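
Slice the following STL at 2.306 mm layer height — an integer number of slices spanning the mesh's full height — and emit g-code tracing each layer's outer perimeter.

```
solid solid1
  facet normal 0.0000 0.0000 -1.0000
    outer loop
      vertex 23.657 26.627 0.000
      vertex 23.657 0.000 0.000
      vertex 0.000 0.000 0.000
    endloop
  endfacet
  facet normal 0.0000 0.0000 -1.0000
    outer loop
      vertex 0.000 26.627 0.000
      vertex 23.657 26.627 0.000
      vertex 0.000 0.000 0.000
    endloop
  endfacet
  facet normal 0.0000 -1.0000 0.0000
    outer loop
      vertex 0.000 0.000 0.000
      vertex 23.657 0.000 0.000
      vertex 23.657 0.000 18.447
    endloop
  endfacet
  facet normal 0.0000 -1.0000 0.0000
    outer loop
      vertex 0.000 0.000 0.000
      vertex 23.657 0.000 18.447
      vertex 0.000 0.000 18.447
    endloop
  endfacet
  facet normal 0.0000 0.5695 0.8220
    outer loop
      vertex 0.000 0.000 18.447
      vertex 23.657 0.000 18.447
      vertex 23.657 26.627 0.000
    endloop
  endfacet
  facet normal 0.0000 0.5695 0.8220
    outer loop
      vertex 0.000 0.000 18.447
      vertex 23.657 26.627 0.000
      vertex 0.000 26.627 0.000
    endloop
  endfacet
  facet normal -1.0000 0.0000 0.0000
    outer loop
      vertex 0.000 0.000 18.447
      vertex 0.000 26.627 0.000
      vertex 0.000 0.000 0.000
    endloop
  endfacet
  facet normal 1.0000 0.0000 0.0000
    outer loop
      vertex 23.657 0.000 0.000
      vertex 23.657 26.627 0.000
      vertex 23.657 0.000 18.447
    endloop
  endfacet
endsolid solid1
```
; perimeter-only toolpath
G21 ; units = mm
G90 ; absolute positioning
G28 ; home
; layer 1
G0 Z2.306
G0 X0.000 Y0.000
G1 X23.657 Y0.000
G1 X23.657 Y23.299
G1 X0.000 Y23.299
G1 X0.000 Y0.000
; layer 2
G0 Z4.612
G0 X0.000 Y0.000
G1 X23.657 Y0.000
G1 X23.657 Y19.970
G1 X0.000 Y19.970
G1 X0.000 Y0.000
; layer 3
G0 Z6.918
G0 X0.000 Y0.000
G1 X23.657 Y0.000
G1 X23.657 Y16.642
G1 X0.000 Y16.642
G1 X0.000 Y0.000
; layer 4
G0 Z9.223
G0 X0.000 Y0.000
G1 X23.657 Y0.000
G1 X23.657 Y13.313
G1 X0.000 Y13.313
G1 X0.000 Y0.000
; layer 5
G0 Z11.529
G0 X0.000 Y0.000
G1 X23.657 Y0.000
G1 X23.657 Y9.985
G1 X0.000 Y9.985
G1 X0.000 Y0.000
; layer 6
G0 Z13.835
G0 X0.000 Y0.000
G1 X23.657 Y0.000
G1 X23.657 Y6.657
G1 X0.000 Y6.657
G1 X0.000 Y0.000
; layer 7
G0 Z16.141
G0 X0.000 Y0.000
G1 X23.657 Y0.000
G1 X23.657 Y3.328
G1 X0.000 Y3.328
G1 X0.000 Y0.000
M2 ; end

The solid is a wedge (ramp): 23.7 × 26.6 mm base, rising to 18.4 mm along the y=0 edge and sloping linearly to z=0 at y=26.6. Slicing at Δz = 2.306 mm — 8 equal slices spanning the solid's height, so layer i sits at z = i·h/8 — gives 7 non-empty perimeters. Each is a 4-segment closed polygon; G0 lifts to the layer z and rapids to the start vertex, then G1 traces the edges. The cross-section shrinks linearly with z (the slice at the apex is degenerate and omitted).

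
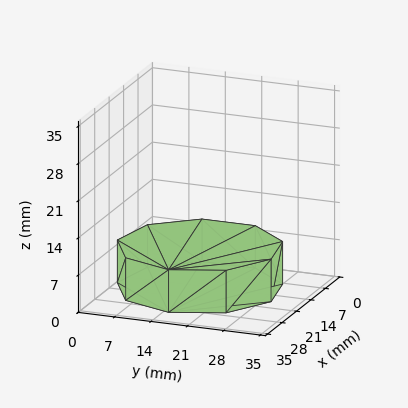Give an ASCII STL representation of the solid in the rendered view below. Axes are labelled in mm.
Reading the render: the shape is a regular 9-sided prism (a cylinder approximated with 9 flat sides), circumscribed radius ≈ 15 mm, height ≈ 8 mm (dimensions read to the nearest mm from the axis ticks). For the STL, each face is triangulated and given an outward normal.

solid part
  facet normal 0.0000 0.0000 -1.0000
    outer loop
      vertex 17.60 29.77 0.00
      vertex 26.49 24.64 0.00
      vertex 30.00 15.00 0.00
    endloop
  endfacet
  facet normal 0.0000 0.0000 -1.0000
    outer loop
      vertex 7.50 27.99 0.00
      vertex 17.60 29.77 0.00
      vertex 30.00 15.00 0.00
    endloop
  endfacet
  facet normal 0.0000 0.0000 -1.0000
    outer loop
      vertex 0.90 20.13 0.00
      vertex 7.50 27.99 0.00
      vertex 30.00 15.00 0.00
    endloop
  endfacet
  facet normal 0.0000 0.0000 -1.0000
    outer loop
      vertex 0.90 9.87 0.00
      vertex 0.90 20.13 0.00
      vertex 30.00 15.00 0.00
    endloop
  endfacet
  facet normal 0.0000 0.0000 -1.0000
    outer loop
      vertex 7.50 2.01 0.00
      vertex 0.90 9.87 0.00
      vertex 30.00 15.00 0.00
    endloop
  endfacet
  facet normal 0.0000 0.0000 -1.0000
    outer loop
      vertex 17.60 0.23 0.00
      vertex 7.50 2.01 0.00
      vertex 30.00 15.00 0.00
    endloop
  endfacet
  facet normal 0.0000 0.0000 -1.0000
    outer loop
      vertex 26.49 5.36 0.00
      vertex 17.60 0.23 0.00
      vertex 30.00 15.00 0.00
    endloop
  endfacet
  facet normal 0.0000 0.0000 1.0000
    outer loop
      vertex 30.00 15.00 8.00
      vertex 26.49 24.64 8.00
      vertex 17.60 29.77 8.00
    endloop
  endfacet
  facet normal 0.0000 0.0000 1.0000
    outer loop
      vertex 30.00 15.00 8.00
      vertex 17.60 29.77 8.00
      vertex 7.50 27.99 8.00
    endloop
  endfacet
  facet normal 0.0000 0.0000 1.0000
    outer loop
      vertex 30.00 15.00 8.00
      vertex 7.50 27.99 8.00
      vertex 0.90 20.13 8.00
    endloop
  endfacet
  facet normal 0.0000 0.0000 1.0000
    outer loop
      vertex 30.00 15.00 8.00
      vertex 0.90 20.13 8.00
      vertex 0.90 9.87 8.00
    endloop
  endfacet
  facet normal 0.0000 0.0000 1.0000
    outer loop
      vertex 30.00 15.00 8.00
      vertex 0.90 9.87 8.00
      vertex 7.50 2.01 8.00
    endloop
  endfacet
  facet normal 0.0000 0.0000 1.0000
    outer loop
      vertex 30.00 15.00 8.00
      vertex 7.50 2.01 8.00
      vertex 17.60 0.23 8.00
    endloop
  endfacet
  facet normal 0.0000 0.0000 1.0000
    outer loop
      vertex 30.00 15.00 8.00
      vertex 17.60 0.23 8.00
      vertex 26.49 5.36 8.00
    endloop
  endfacet
  facet normal 0.9397 0.3421 0.0000
    outer loop
      vertex 30.00 15.00 0.00
      vertex 26.49 24.64 0.00
      vertex 26.49 24.64 8.00
    endloop
  endfacet
  facet normal 0.9397 0.3421 0.0000
    outer loop
      vertex 30.00 15.00 0.00
      vertex 26.49 24.64 8.00
      vertex 30.00 15.00 8.00
    endloop
  endfacet
  facet normal 0.4998 0.8661 0.0000
    outer loop
      vertex 26.49 24.64 0.00
      vertex 17.60 29.77 0.00
      vertex 17.60 29.77 8.00
    endloop
  endfacet
  facet normal 0.4998 0.8661 0.0000
    outer loop
      vertex 26.49 24.64 0.00
      vertex 17.60 29.77 8.00
      vertex 26.49 24.64 8.00
    endloop
  endfacet
  facet normal -0.1736 0.9848 0.0000
    outer loop
      vertex 17.60 29.77 0.00
      vertex 7.50 27.99 0.00
      vertex 7.50 27.99 8.00
    endloop
  endfacet
  facet normal -0.1736 0.9848 0.0000
    outer loop
      vertex 17.60 29.77 0.00
      vertex 7.50 27.99 8.00
      vertex 17.60 29.77 8.00
    endloop
  endfacet
  facet normal -0.7658 0.6431 0.0000
    outer loop
      vertex 7.50 27.99 0.00
      vertex 0.90 20.13 0.00
      vertex 0.90 20.13 8.00
    endloop
  endfacet
  facet normal -0.7658 0.6431 0.0000
    outer loop
      vertex 7.50 27.99 0.00
      vertex 0.90 20.13 8.00
      vertex 7.50 27.99 8.00
    endloop
  endfacet
  facet normal -1.0000 0.0000 0.0000
    outer loop
      vertex 0.90 20.13 0.00
      vertex 0.90 9.87 0.00
      vertex 0.90 9.87 8.00
    endloop
  endfacet
  facet normal -1.0000 0.0000 0.0000
    outer loop
      vertex 0.90 20.13 0.00
      vertex 0.90 9.87 8.00
      vertex 0.90 20.13 8.00
    endloop
  endfacet
  facet normal -0.7658 -0.6431 0.0000
    outer loop
      vertex 0.90 9.87 0.00
      vertex 7.50 2.01 0.00
      vertex 7.50 2.01 8.00
    endloop
  endfacet
  facet normal -0.7658 -0.6431 0.0000
    outer loop
      vertex 0.90 9.87 0.00
      vertex 7.50 2.01 8.00
      vertex 0.90 9.87 8.00
    endloop
  endfacet
  facet normal -0.1736 -0.9848 0.0000
    outer loop
      vertex 7.50 2.01 0.00
      vertex 17.60 0.23 0.00
      vertex 17.60 0.23 8.00
    endloop
  endfacet
  facet normal -0.1736 -0.9848 0.0000
    outer loop
      vertex 7.50 2.01 0.00
      vertex 17.60 0.23 8.00
      vertex 7.50 2.01 8.00
    endloop
  endfacet
  facet normal 0.4998 -0.8661 0.0000
    outer loop
      vertex 17.60 0.23 0.00
      vertex 26.49 5.36 0.00
      vertex 26.49 5.36 8.00
    endloop
  endfacet
  facet normal 0.4998 -0.8661 0.0000
    outer loop
      vertex 17.60 0.23 0.00
      vertex 26.49 5.36 8.00
      vertex 17.60 0.23 8.00
    endloop
  endfacet
  facet normal 0.9397 -0.3421 0.0000
    outer loop
      vertex 26.49 5.36 0.00
      vertex 30.00 15.00 0.00
      vertex 30.00 15.00 8.00
    endloop
  endfacet
  facet normal 0.9397 -0.3421 0.0000
    outer loop
      vertex 26.49 5.36 0.00
      vertex 30.00 15.00 8.00
      vertex 26.49 5.36 8.00
    endloop
  endfacet
endsolid part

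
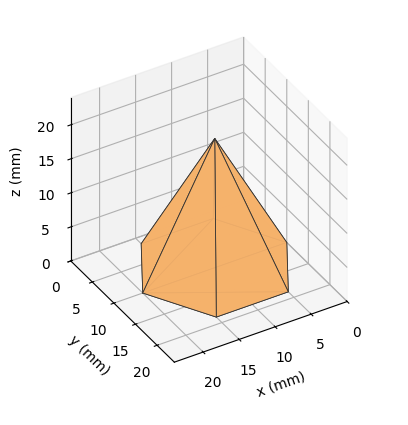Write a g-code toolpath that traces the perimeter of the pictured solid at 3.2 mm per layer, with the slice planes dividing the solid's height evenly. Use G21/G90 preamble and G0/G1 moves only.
Reading the render: the shape is a regular 6-sided pyramid, base circumscribed radius ≈ 10 mm, apex at z ≈ 19 mm (dimensions read to the nearest mm from the axis ticks). For the g-code, the solid's height is divided into equal slices at the stated Δz and each level perimeter traced with G1 moves after a G0 lift.

; perimeter-only toolpath
G21 ; units = mm
G90 ; absolute positioning
G28 ; home
; layer 1
G0 Z3.2
G0 X18.3 Y10.0
G1 X14.2 Y17.2
G1 X5.8 Y17.2
G1 X1.7 Y10.0
G1 X5.8 Y2.8
G1 X14.2 Y2.8
G1 X18.3 Y10.0
; layer 2
G0 Z6.3
G0 X16.7 Y10.0
G1 X13.3 Y15.8
G1 X6.7 Y15.8
G1 X3.3 Y10.0
G1 X6.7 Y4.2
G1 X13.3 Y4.2
G1 X16.7 Y10.0
; layer 3
G0 Z9.5
G0 X15.0 Y10.0
G1 X12.5 Y14.3
G1 X7.5 Y14.3
G1 X5.0 Y10.0
G1 X7.5 Y5.7
G1 X12.5 Y5.7
G1 X15.0 Y10.0
; layer 4
G0 Z12.7
G0 X13.3 Y10.0
G1 X11.7 Y12.9
G1 X8.3 Y12.9
G1 X6.7 Y10.0
G1 X8.3 Y7.1
G1 X11.7 Y7.1
G1 X13.3 Y10.0
; layer 5
G0 Z15.8
G0 X11.7 Y10.0
G1 X10.8 Y11.4
G1 X9.2 Y11.4
G1 X8.3 Y10.0
G1 X9.2 Y8.5
G1 X10.8 Y8.5
G1 X11.7 Y10.0
M2 ; end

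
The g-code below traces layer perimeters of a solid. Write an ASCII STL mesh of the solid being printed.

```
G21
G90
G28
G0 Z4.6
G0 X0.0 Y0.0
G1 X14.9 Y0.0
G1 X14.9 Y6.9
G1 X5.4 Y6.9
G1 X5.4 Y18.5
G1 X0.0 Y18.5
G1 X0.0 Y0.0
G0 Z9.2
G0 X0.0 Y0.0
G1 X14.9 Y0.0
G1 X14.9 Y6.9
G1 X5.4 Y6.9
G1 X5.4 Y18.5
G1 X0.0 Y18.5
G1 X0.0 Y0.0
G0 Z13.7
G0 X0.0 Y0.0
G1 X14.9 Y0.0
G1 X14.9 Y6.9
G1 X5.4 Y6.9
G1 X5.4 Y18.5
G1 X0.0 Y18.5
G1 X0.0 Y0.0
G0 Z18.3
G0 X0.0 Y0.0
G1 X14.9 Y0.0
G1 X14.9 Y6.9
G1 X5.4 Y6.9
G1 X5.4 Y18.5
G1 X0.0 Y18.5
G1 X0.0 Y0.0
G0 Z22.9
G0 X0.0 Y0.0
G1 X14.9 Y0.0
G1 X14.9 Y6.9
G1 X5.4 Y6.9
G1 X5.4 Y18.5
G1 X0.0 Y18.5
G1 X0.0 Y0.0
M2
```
solid part
  facet normal 0.0000 0.0000 -1.0000
    outer loop
      vertex 14.9 6.9 0.0
      vertex 14.9 0.0 0.0
      vertex 0.0 0.0 0.0
    endloop
  endfacet
  facet normal 0.0000 0.0000 -1.0000
    outer loop
      vertex 5.4 6.9 0.0
      vertex 14.9 6.9 0.0
      vertex 0.0 0.0 0.0
    endloop
  endfacet
  facet normal 0.0000 0.0000 -1.0000
    outer loop
      vertex 5.4 18.5 0.0
      vertex 5.4 6.9 0.0
      vertex 0.0 0.0 0.0
    endloop
  endfacet
  facet normal 0.0000 0.0000 -1.0000
    outer loop
      vertex 0.0 18.5 0.0
      vertex 5.4 18.5 0.0
      vertex 0.0 0.0 0.0
    endloop
  endfacet
  facet normal 0.0000 0.0000 1.0000
    outer loop
      vertex 0.0 0.0 22.9
      vertex 14.9 0.0 22.9
      vertex 14.9 6.9 22.9
    endloop
  endfacet
  facet normal 0.0000 0.0000 1.0000
    outer loop
      vertex 0.0 0.0 22.9
      vertex 14.9 6.9 22.9
      vertex 5.4 6.9 22.9
    endloop
  endfacet
  facet normal 0.0000 0.0000 1.0000
    outer loop
      vertex 0.0 0.0 22.9
      vertex 5.4 6.9 22.9
      vertex 5.4 18.5 22.9
    endloop
  endfacet
  facet normal 0.0000 0.0000 1.0000
    outer loop
      vertex 0.0 0.0 22.9
      vertex 5.4 18.5 22.9
      vertex 0.0 18.5 22.9
    endloop
  endfacet
  facet normal 0.0000 -1.0000 0.0000
    outer loop
      vertex 0.0 0.0 0.0
      vertex 14.9 0.0 0.0
      vertex 14.9 0.0 22.9
    endloop
  endfacet
  facet normal 0.0000 -1.0000 0.0000
    outer loop
      vertex 0.0 0.0 0.0
      vertex 14.9 0.0 22.9
      vertex 0.0 0.0 22.9
    endloop
  endfacet
  facet normal 1.0000 0.0000 0.0000
    outer loop
      vertex 14.9 0.0 0.0
      vertex 14.9 6.9 0.0
      vertex 14.9 6.9 22.9
    endloop
  endfacet
  facet normal 1.0000 0.0000 0.0000
    outer loop
      vertex 14.9 0.0 0.0
      vertex 14.9 6.9 22.9
      vertex 14.9 0.0 22.9
    endloop
  endfacet
  facet normal 0.0000 1.0000 0.0000
    outer loop
      vertex 14.9 6.9 0.0
      vertex 5.4 6.9 0.0
      vertex 5.4 6.9 22.9
    endloop
  endfacet
  facet normal 0.0000 1.0000 0.0000
    outer loop
      vertex 14.9 6.9 0.0
      vertex 5.4 6.9 22.9
      vertex 14.9 6.9 22.9
    endloop
  endfacet
  facet normal 1.0000 0.0000 0.0000
    outer loop
      vertex 5.4 6.9 0.0
      vertex 5.4 18.5 0.0
      vertex 5.4 18.5 22.9
    endloop
  endfacet
  facet normal 1.0000 0.0000 0.0000
    outer loop
      vertex 5.4 6.9 0.0
      vertex 5.4 18.5 22.9
      vertex 5.4 6.9 22.9
    endloop
  endfacet
  facet normal 0.0000 1.0000 0.0000
    outer loop
      vertex 5.4 18.5 0.0
      vertex 0.0 18.5 0.0
      vertex 0.0 18.5 22.9
    endloop
  endfacet
  facet normal 0.0000 1.0000 0.0000
    outer loop
      vertex 5.4 18.5 0.0
      vertex 0.0 18.5 22.9
      vertex 5.4 18.5 22.9
    endloop
  endfacet
  facet normal -1.0000 0.0000 0.0000
    outer loop
      vertex 0.0 18.5 0.0
      vertex 0.0 0.0 0.0
      vertex 0.0 0.0 22.9
    endloop
  endfacet
  facet normal -1.0000 0.0000 0.0000
    outer loop
      vertex 0.0 18.5 0.0
      vertex 0.0 0.0 22.9
      vertex 0.0 18.5 22.9
    endloop
  endfacet
endsolid part

The G0 Z moves step by Δz≈4.6 mm. Every layer's G1 loop is the same polygon, so the solid is a straight extrusion of it from z=0 to z≈22.9. Closing with flat bottom and top caps and triangulating gives 20 facets — an L-shaped prism: outer 14.9 × 18.5 mm, arm thicknesses ≈ 6.9 mm (horizontal) and 5.4 mm (vertical), extruded 22.9 mm in z.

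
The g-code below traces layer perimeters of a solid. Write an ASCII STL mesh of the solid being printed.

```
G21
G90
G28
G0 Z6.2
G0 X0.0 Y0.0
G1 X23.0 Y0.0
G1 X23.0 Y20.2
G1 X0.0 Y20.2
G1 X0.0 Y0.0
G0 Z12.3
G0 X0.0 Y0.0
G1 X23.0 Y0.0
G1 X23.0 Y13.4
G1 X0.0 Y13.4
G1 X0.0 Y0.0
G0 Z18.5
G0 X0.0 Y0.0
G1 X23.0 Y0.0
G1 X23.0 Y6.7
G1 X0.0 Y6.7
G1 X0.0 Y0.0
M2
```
solid part
  facet normal 0.0000 0.0000 -1.0000
    outer loop
      vertex 23.0 26.9 0.0
      vertex 23.0 0.0 0.0
      vertex 0.0 0.0 0.0
    endloop
  endfacet
  facet normal 0.0000 0.0000 -1.0000
    outer loop
      vertex 0.0 26.9 0.0
      vertex 23.0 26.9 0.0
      vertex 0.0 0.0 0.0
    endloop
  endfacet
  facet normal 0.0000 -1.0000 0.0000
    outer loop
      vertex 0.0 0.0 0.0
      vertex 23.0 0.0 0.0
      vertex 23.0 0.0 24.6
    endloop
  endfacet
  facet normal 0.0000 -1.0000 0.0000
    outer loop
      vertex 0.0 0.0 0.0
      vertex 23.0 0.0 24.6
      vertex 0.0 0.0 24.6
    endloop
  endfacet
  facet normal 0.0000 0.6749 0.7380
    outer loop
      vertex 0.0 0.0 24.6
      vertex 23.0 0.0 24.6
      vertex 23.0 26.9 0.0
    endloop
  endfacet
  facet normal 0.0000 0.6749 0.7380
    outer loop
      vertex 0.0 0.0 24.6
      vertex 23.0 26.9 0.0
      vertex 0.0 26.9 0.0
    endloop
  endfacet
  facet normal -1.0000 0.0000 0.0000
    outer loop
      vertex 0.0 0.0 24.6
      vertex 0.0 26.9 0.0
      vertex 0.0 0.0 0.0
    endloop
  endfacet
  facet normal 1.0000 0.0000 0.0000
    outer loop
      vertex 23.0 0.0 0.0
      vertex 23.0 26.9 0.0
      vertex 23.0 0.0 24.6
    endloop
  endfacet
endsolid part

The G0 Z moves step by Δz≈6.2 mm. The G1 loops shrink linearly with z, so the solid tapers from its base footprint up to z≈24.6. Closing with a flat bottom cap and the tapered top and triangulating gives 8 facets — a wedge (ramp): 23 × 26.9 mm base, rising to 24.6 mm along the y=0 edge and sloping linearly to z=0 at y=26.9.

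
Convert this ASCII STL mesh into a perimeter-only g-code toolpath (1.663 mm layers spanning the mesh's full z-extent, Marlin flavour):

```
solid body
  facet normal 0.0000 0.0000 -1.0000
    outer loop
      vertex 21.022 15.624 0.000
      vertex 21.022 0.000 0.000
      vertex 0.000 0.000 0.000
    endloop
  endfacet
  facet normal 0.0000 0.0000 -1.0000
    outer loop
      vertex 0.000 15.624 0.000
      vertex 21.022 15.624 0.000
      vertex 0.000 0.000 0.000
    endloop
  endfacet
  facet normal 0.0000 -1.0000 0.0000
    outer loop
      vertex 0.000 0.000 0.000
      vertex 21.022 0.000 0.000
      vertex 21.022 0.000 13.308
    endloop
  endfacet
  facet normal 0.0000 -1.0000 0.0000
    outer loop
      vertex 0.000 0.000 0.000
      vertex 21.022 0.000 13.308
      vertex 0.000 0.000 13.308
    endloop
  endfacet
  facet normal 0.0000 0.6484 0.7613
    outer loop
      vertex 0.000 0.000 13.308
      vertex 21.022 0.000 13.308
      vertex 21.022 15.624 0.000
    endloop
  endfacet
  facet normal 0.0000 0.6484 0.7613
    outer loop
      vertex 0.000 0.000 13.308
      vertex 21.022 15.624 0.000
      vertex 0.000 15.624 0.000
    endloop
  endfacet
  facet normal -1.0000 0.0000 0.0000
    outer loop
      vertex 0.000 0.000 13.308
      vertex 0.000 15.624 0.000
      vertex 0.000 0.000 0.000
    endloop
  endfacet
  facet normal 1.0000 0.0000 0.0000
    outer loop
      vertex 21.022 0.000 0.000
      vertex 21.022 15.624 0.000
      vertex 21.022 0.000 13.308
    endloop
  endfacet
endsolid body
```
; perimeter-only toolpath
G21 ; units = mm
G90 ; absolute positioning
G28 ; home
; layer 1
G0 Z1.663
G0 X0.000 Y0.000
G1 X21.022 Y0.000
G1 X21.022 Y13.671
G1 X0.000 Y13.671
G1 X0.000 Y0.000
; layer 2
G0 Z3.327
G0 X0.000 Y0.000
G1 X21.022 Y0.000
G1 X21.022 Y11.718
G1 X0.000 Y11.718
G1 X0.000 Y0.000
; layer 3
G0 Z4.990
G0 X0.000 Y0.000
G1 X21.022 Y0.000
G1 X21.022 Y9.765
G1 X0.000 Y9.765
G1 X0.000 Y0.000
; layer 4
G0 Z6.654
G0 X0.000 Y0.000
G1 X21.022 Y0.000
G1 X21.022 Y7.812
G1 X0.000 Y7.812
G1 X0.000 Y0.000
; layer 5
G0 Z8.317
G0 X0.000 Y0.000
G1 X21.022 Y0.000
G1 X21.022 Y5.859
G1 X0.000 Y5.859
G1 X0.000 Y0.000
; layer 6
G0 Z9.981
G0 X0.000 Y0.000
G1 X21.022 Y0.000
G1 X21.022 Y3.906
G1 X0.000 Y3.906
G1 X0.000 Y0.000
; layer 7
G0 Z11.645
G0 X0.000 Y0.000
G1 X21.022 Y0.000
G1 X21.022 Y1.953
G1 X0.000 Y1.953
G1 X0.000 Y0.000
M2 ; end

The solid is a wedge (ramp): 21 × 15.6 mm base, rising to 13.3 mm along the y=0 edge and sloping linearly to z=0 at y=15.6. Slicing at Δz = 1.663 mm — 8 equal slices spanning the solid's height, so layer i sits at z = i·h/8 — gives 7 non-empty perimeters. Each is a 4-segment closed polygon; G0 lifts to the layer z and rapids to the start vertex, then G1 traces the edges. The cross-section shrinks linearly with z (the slice at the apex is degenerate and omitted).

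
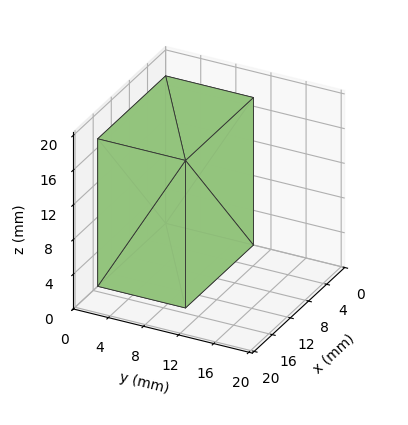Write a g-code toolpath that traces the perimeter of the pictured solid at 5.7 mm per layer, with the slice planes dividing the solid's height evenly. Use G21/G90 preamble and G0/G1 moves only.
Reading the render: the shape is a rectangular box, roughly 15 × 10 mm footprint and 17 mm tall (dimensions read to the nearest mm from the axis ticks). For the g-code, the solid's height is divided into equal slices at the stated Δz and each level perimeter traced with G1 moves after a G0 lift.

; perimeter-only toolpath
G21 ; units = mm
G90 ; absolute positioning
G28 ; home
; layer 1
G0 Z5.7
G0 X0.0 Y0.0
G1 X15.0 Y0.0
G1 X15.0 Y10.0
G1 X0.0 Y10.0
G1 X0.0 Y0.0
; layer 2
G0 Z11.3
G0 X0.0 Y0.0
G1 X15.0 Y0.0
G1 X15.0 Y10.0
G1 X0.0 Y10.0
G1 X0.0 Y0.0
; layer 3
G0 Z17.0
G0 X0.0 Y0.0
G1 X15.0 Y0.0
G1 X15.0 Y10.0
G1 X0.0 Y10.0
G1 X0.0 Y0.0
M2 ; end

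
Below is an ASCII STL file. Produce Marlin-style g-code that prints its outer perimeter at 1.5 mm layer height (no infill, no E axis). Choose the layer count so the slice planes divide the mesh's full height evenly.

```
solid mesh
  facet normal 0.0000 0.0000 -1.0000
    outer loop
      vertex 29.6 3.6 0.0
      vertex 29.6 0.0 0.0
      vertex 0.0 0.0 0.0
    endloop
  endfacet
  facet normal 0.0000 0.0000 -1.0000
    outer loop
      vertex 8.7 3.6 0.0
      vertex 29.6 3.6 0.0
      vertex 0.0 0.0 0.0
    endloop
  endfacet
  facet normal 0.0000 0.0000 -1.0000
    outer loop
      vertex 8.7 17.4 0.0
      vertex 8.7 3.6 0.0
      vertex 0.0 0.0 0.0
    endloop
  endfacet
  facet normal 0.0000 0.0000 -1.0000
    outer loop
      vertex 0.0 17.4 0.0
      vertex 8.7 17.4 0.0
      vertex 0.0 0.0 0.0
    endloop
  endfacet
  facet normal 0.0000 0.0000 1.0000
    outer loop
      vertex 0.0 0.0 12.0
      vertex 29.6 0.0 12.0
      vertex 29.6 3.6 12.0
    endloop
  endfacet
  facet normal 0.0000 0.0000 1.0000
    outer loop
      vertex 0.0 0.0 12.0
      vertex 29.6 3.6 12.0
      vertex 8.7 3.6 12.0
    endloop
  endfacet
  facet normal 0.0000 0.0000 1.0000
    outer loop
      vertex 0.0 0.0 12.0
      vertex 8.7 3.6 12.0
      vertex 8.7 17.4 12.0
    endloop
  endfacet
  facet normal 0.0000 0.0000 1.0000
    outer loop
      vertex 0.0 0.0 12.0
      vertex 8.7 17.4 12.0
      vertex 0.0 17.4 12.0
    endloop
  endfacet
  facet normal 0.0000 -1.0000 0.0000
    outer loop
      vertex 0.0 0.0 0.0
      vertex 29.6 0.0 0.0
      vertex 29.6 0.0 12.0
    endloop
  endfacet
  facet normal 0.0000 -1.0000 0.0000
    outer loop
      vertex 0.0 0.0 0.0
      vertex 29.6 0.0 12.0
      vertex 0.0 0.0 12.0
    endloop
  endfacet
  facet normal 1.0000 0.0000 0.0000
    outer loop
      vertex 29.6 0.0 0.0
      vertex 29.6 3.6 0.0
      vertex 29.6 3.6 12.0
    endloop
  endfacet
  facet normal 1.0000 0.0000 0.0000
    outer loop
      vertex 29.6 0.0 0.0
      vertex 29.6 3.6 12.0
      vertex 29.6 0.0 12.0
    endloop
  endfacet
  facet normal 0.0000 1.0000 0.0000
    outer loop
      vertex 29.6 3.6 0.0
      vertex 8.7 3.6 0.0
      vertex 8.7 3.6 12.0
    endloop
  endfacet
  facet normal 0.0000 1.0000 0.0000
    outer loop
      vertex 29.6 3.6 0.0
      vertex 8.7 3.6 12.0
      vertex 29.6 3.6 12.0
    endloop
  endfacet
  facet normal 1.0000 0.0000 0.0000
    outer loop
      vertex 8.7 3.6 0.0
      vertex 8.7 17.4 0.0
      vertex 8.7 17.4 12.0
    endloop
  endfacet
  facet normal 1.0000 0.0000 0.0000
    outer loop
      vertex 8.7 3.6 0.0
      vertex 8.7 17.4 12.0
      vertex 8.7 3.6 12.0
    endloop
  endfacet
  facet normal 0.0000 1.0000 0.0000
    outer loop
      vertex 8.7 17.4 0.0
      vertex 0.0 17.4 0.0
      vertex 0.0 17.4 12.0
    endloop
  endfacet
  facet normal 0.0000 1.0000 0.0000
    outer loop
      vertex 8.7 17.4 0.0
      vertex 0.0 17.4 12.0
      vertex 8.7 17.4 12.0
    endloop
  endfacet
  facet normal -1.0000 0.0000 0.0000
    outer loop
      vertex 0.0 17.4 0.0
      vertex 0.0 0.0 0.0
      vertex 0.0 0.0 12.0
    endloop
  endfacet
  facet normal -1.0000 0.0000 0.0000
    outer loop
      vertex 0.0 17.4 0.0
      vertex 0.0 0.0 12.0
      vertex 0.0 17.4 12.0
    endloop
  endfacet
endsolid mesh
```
; perimeter-only toolpath
G21 ; units = mm
G90 ; absolute positioning
G28 ; home
; layer 1
G0 Z1.5
G0 X0.0 Y0.0
G1 X29.6 Y0.0
G1 X29.6 Y3.6
G1 X8.7 Y3.6
G1 X8.7 Y17.4
G1 X0.0 Y17.4
G1 X0.0 Y0.0
; layer 2
G0 Z3.0
G0 X0.0 Y0.0
G1 X29.6 Y0.0
G1 X29.6 Y3.6
G1 X8.7 Y3.6
G1 X8.7 Y17.4
G1 X0.0 Y17.4
G1 X0.0 Y0.0
; layer 3
G0 Z4.5
G0 X0.0 Y0.0
G1 X29.6 Y0.0
G1 X29.6 Y3.6
G1 X8.7 Y3.6
G1 X8.7 Y17.4
G1 X0.0 Y17.4
G1 X0.0 Y0.0
; layer 4
G0 Z6.0
G0 X0.0 Y0.0
G1 X29.6 Y0.0
G1 X29.6 Y3.6
G1 X8.7 Y3.6
G1 X8.7 Y17.4
G1 X0.0 Y17.4
G1 X0.0 Y0.0
; layer 5
G0 Z7.5
G0 X0.0 Y0.0
G1 X29.6 Y0.0
G1 X29.6 Y3.6
G1 X8.7 Y3.6
G1 X8.7 Y17.4
G1 X0.0 Y17.4
G1 X0.0 Y0.0
; layer 6
G0 Z9.0
G0 X0.0 Y0.0
G1 X29.6 Y0.0
G1 X29.6 Y3.6
G1 X8.7 Y3.6
G1 X8.7 Y17.4
G1 X0.0 Y17.4
G1 X0.0 Y0.0
; layer 7
G0 Z10.5
G0 X0.0 Y0.0
G1 X29.6 Y0.0
G1 X29.6 Y3.6
G1 X8.7 Y3.6
G1 X8.7 Y17.4
G1 X0.0 Y17.4
G1 X0.0 Y0.0
; layer 8
G0 Z12.0
G0 X0.0 Y0.0
G1 X29.6 Y0.0
G1 X29.6 Y3.6
G1 X8.7 Y3.6
G1 X8.7 Y17.4
G1 X0.0 Y17.4
G1 X0.0 Y0.0
M2 ; end

The solid is an L-shaped prism: outer 29.6 × 17.4 mm, arm thicknesses ≈ 3.6 mm (horizontal) and 8.7 mm (vertical), extruded 12 mm in z. Slicing at Δz = 1.5 mm — 8 equal slices spanning the solid's height, so layer i sits at z = i·h/8 — gives 8 non-empty perimeters. Each is a 6-segment closed polygon; G0 lifts to the layer z and rapids to the start vertex, then G1 traces the edges.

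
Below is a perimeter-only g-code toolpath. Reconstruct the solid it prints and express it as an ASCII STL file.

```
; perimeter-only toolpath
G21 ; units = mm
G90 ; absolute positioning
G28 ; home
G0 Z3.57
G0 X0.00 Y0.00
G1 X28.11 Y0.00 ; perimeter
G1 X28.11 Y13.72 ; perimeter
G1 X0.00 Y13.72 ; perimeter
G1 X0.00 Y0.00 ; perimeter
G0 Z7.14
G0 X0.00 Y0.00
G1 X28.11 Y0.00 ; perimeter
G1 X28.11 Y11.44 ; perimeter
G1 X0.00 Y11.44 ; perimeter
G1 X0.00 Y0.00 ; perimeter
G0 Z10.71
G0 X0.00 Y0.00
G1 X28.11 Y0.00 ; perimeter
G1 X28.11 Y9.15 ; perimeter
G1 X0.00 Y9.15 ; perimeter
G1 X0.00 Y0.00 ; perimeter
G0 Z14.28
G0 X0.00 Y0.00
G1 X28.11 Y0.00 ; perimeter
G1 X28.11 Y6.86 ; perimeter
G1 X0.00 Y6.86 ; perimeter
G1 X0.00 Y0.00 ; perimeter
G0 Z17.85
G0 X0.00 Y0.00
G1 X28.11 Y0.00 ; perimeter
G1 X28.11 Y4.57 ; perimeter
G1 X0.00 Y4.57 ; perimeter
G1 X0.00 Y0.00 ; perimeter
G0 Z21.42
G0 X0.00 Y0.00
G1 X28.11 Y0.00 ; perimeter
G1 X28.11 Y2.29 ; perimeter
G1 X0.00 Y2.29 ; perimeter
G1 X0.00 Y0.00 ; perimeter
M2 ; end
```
solid part
  facet normal 0.0000 0.0000 -1.0000
    outer loop
      vertex 28.11 16.01 0.00
      vertex 28.11 0.00 0.00
      vertex 0.00 0.00 0.00
    endloop
  endfacet
  facet normal 0.0000 0.0000 -1.0000
    outer loop
      vertex 0.00 16.01 0.00
      vertex 28.11 16.01 0.00
      vertex 0.00 0.00 0.00
    endloop
  endfacet
  facet normal 0.0000 -1.0000 0.0000
    outer loop
      vertex 0.00 0.00 0.00
      vertex 28.11 0.00 0.00
      vertex 28.11 0.00 24.99
    endloop
  endfacet
  facet normal 0.0000 -1.0000 0.0000
    outer loop
      vertex 0.00 0.00 0.00
      vertex 28.11 0.00 24.99
      vertex 0.00 0.00 24.99
    endloop
  endfacet
  facet normal 0.0000 0.8420 0.5394
    outer loop
      vertex 0.00 0.00 24.99
      vertex 28.11 0.00 24.99
      vertex 28.11 16.01 0.00
    endloop
  endfacet
  facet normal 0.0000 0.8420 0.5394
    outer loop
      vertex 0.00 0.00 24.99
      vertex 28.11 16.01 0.00
      vertex 0.00 16.01 0.00
    endloop
  endfacet
  facet normal -1.0000 0.0000 0.0000
    outer loop
      vertex 0.00 0.00 24.99
      vertex 0.00 16.01 0.00
      vertex 0.00 0.00 0.00
    endloop
  endfacet
  facet normal 1.0000 0.0000 0.0000
    outer loop
      vertex 28.11 0.00 0.00
      vertex 28.11 16.01 0.00
      vertex 28.11 0.00 24.99
    endloop
  endfacet
endsolid part

The G0 Z moves step by Δz≈3.57 mm. The G1 loops shrink linearly with z, so the solid tapers from its base footprint up to z≈25. Closing with a flat bottom cap and the tapered top and triangulating gives 8 facets — a wedge (ramp): 28.1 × 16 mm base, rising to 25 mm along the y=0 edge and sloping linearly to z=0 at y=16.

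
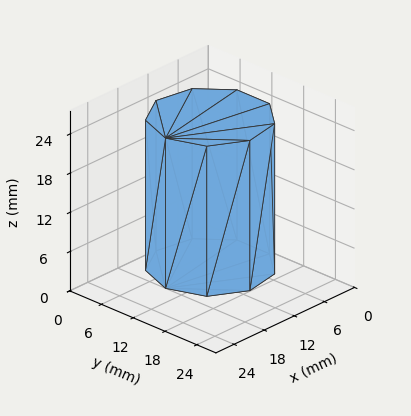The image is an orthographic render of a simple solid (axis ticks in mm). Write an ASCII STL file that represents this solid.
Reading the render: the shape is a regular 9-sided prism (a cylinder approximated with 9 flat sides), circumscribed radius ≈ 9 mm, height ≈ 23 mm (dimensions read to the nearest mm from the axis ticks). For the STL, each face is triangulated and given an outward normal.

solid part
  facet normal 0.0000 0.0000 -1.0000
    outer loop
      vertex 10.563 17.863 0.000
      vertex 15.894 14.785 0.000
      vertex 18.000 9.000 0.000
    endloop
  endfacet
  facet normal 0.0000 0.0000 -1.0000
    outer loop
      vertex 4.500 16.794 0.000
      vertex 10.563 17.863 0.000
      vertex 18.000 9.000 0.000
    endloop
  endfacet
  facet normal 0.0000 0.0000 -1.0000
    outer loop
      vertex 0.543 12.078 0.000
      vertex 4.500 16.794 0.000
      vertex 18.000 9.000 0.000
    endloop
  endfacet
  facet normal 0.0000 0.0000 -1.0000
    outer loop
      vertex 0.543 5.922 0.000
      vertex 0.543 12.078 0.000
      vertex 18.000 9.000 0.000
    endloop
  endfacet
  facet normal 0.0000 0.0000 -1.0000
    outer loop
      vertex 4.500 1.206 0.000
      vertex 0.543 5.922 0.000
      vertex 18.000 9.000 0.000
    endloop
  endfacet
  facet normal 0.0000 0.0000 -1.0000
    outer loop
      vertex 10.563 0.137 0.000
      vertex 4.500 1.206 0.000
      vertex 18.000 9.000 0.000
    endloop
  endfacet
  facet normal 0.0000 0.0000 -1.0000
    outer loop
      vertex 15.894 3.215 0.000
      vertex 10.563 0.137 0.000
      vertex 18.000 9.000 0.000
    endloop
  endfacet
  facet normal 0.0000 0.0000 1.0000
    outer loop
      vertex 18.000 9.000 23.000
      vertex 15.894 14.785 23.000
      vertex 10.563 17.863 23.000
    endloop
  endfacet
  facet normal 0.0000 0.0000 1.0000
    outer loop
      vertex 18.000 9.000 23.000
      vertex 10.563 17.863 23.000
      vertex 4.500 16.794 23.000
    endloop
  endfacet
  facet normal 0.0000 0.0000 1.0000
    outer loop
      vertex 18.000 9.000 23.000
      vertex 4.500 16.794 23.000
      vertex 0.543 12.078 23.000
    endloop
  endfacet
  facet normal 0.0000 0.0000 1.0000
    outer loop
      vertex 18.000 9.000 23.000
      vertex 0.543 12.078 23.000
      vertex 0.543 5.922 23.000
    endloop
  endfacet
  facet normal 0.0000 0.0000 1.0000
    outer loop
      vertex 18.000 9.000 23.000
      vertex 0.543 5.922 23.000
      vertex 4.500 1.206 23.000
    endloop
  endfacet
  facet normal 0.0000 0.0000 1.0000
    outer loop
      vertex 18.000 9.000 23.000
      vertex 4.500 1.206 23.000
      vertex 10.563 0.137 23.000
    endloop
  endfacet
  facet normal 0.0000 0.0000 1.0000
    outer loop
      vertex 18.000 9.000 23.000
      vertex 10.563 0.137 23.000
      vertex 15.894 3.215 23.000
    endloop
  endfacet
  facet normal 0.9397 0.3421 0.0000
    outer loop
      vertex 18.000 9.000 0.000
      vertex 15.894 14.785 0.000
      vertex 15.894 14.785 23.000
    endloop
  endfacet
  facet normal 0.9397 0.3421 0.0000
    outer loop
      vertex 18.000 9.000 0.000
      vertex 15.894 14.785 23.000
      vertex 18.000 9.000 23.000
    endloop
  endfacet
  facet normal 0.5000 0.8660 0.0000
    outer loop
      vertex 15.894 14.785 0.000
      vertex 10.563 17.863 0.000
      vertex 10.563 17.863 23.000
    endloop
  endfacet
  facet normal 0.5000 0.8660 0.0000
    outer loop
      vertex 15.894 14.785 0.000
      vertex 10.563 17.863 23.000
      vertex 15.894 14.785 23.000
    endloop
  endfacet
  facet normal -0.1736 0.9848 0.0000
    outer loop
      vertex 10.563 17.863 0.000
      vertex 4.500 16.794 0.000
      vertex 4.500 16.794 23.000
    endloop
  endfacet
  facet normal -0.1736 0.9848 0.0000
    outer loop
      vertex 10.563 17.863 0.000
      vertex 4.500 16.794 23.000
      vertex 10.563 17.863 23.000
    endloop
  endfacet
  facet normal -0.7661 0.6428 0.0000
    outer loop
      vertex 4.500 16.794 0.000
      vertex 0.543 12.078 0.000
      vertex 0.543 12.078 23.000
    endloop
  endfacet
  facet normal -0.7661 0.6428 0.0000
    outer loop
      vertex 4.500 16.794 0.000
      vertex 0.543 12.078 23.000
      vertex 4.500 16.794 23.000
    endloop
  endfacet
  facet normal -1.0000 0.0000 0.0000
    outer loop
      vertex 0.543 12.078 0.000
      vertex 0.543 5.922 0.000
      vertex 0.543 5.922 23.000
    endloop
  endfacet
  facet normal -1.0000 0.0000 0.0000
    outer loop
      vertex 0.543 12.078 0.000
      vertex 0.543 5.922 23.000
      vertex 0.543 12.078 23.000
    endloop
  endfacet
  facet normal -0.7661 -0.6428 0.0000
    outer loop
      vertex 0.543 5.922 0.000
      vertex 4.500 1.206 0.000
      vertex 4.500 1.206 23.000
    endloop
  endfacet
  facet normal -0.7661 -0.6428 0.0000
    outer loop
      vertex 0.543 5.922 0.000
      vertex 4.500 1.206 23.000
      vertex 0.543 5.922 23.000
    endloop
  endfacet
  facet normal -0.1736 -0.9848 0.0000
    outer loop
      vertex 4.500 1.206 0.000
      vertex 10.563 0.137 0.000
      vertex 10.563 0.137 23.000
    endloop
  endfacet
  facet normal -0.1736 -0.9848 0.0000
    outer loop
      vertex 4.500 1.206 0.000
      vertex 10.563 0.137 23.000
      vertex 4.500 1.206 23.000
    endloop
  endfacet
  facet normal 0.5000 -0.8660 0.0000
    outer loop
      vertex 10.563 0.137 0.000
      vertex 15.894 3.215 0.000
      vertex 15.894 3.215 23.000
    endloop
  endfacet
  facet normal 0.5000 -0.8660 0.0000
    outer loop
      vertex 10.563 0.137 0.000
      vertex 15.894 3.215 23.000
      vertex 10.563 0.137 23.000
    endloop
  endfacet
  facet normal 0.9397 -0.3421 0.0000
    outer loop
      vertex 15.894 3.215 0.000
      vertex 18.000 9.000 0.000
      vertex 18.000 9.000 23.000
    endloop
  endfacet
  facet normal 0.9397 -0.3421 0.0000
    outer loop
      vertex 15.894 3.215 0.000
      vertex 18.000 9.000 23.000
      vertex 15.894 3.215 23.000
    endloop
  endfacet
endsolid part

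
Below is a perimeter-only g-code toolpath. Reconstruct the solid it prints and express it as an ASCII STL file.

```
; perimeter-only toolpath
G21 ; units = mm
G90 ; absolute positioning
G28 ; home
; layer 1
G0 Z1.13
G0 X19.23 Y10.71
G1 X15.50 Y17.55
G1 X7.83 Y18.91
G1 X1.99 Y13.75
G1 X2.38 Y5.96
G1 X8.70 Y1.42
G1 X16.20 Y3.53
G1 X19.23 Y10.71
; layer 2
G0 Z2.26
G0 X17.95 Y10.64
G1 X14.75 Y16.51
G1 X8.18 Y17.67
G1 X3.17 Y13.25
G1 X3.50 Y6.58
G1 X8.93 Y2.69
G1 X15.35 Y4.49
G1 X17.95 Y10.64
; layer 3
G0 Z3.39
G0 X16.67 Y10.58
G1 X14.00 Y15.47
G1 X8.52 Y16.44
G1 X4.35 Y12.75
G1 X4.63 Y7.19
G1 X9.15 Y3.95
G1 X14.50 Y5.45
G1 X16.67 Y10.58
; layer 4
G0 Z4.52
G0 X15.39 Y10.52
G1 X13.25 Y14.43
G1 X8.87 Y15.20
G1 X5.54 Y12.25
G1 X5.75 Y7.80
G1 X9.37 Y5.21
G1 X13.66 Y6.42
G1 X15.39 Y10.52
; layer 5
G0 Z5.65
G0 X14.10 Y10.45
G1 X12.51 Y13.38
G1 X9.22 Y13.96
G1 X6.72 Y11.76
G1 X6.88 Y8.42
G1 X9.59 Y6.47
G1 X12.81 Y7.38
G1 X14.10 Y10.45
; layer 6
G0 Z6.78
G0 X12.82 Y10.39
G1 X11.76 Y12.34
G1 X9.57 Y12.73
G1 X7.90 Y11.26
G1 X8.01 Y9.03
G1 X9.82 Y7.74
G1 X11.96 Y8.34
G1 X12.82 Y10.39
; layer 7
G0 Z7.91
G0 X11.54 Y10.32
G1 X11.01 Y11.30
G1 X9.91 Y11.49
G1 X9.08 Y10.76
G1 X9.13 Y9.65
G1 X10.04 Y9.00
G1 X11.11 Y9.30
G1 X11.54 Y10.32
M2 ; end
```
solid part
  facet normal 0.0000 0.0000 -1.0000
    outer loop
      vertex 7.48 20.14 0.00
      vertex 16.25 18.59 0.00
      vertex 20.51 10.77 0.00
    endloop
  endfacet
  facet normal 0.0000 0.0000 -1.0000
    outer loop
      vertex 0.81 14.25 0.00
      vertex 7.48 20.14 0.00
      vertex 20.51 10.77 0.00
    endloop
  endfacet
  facet normal 0.0000 0.0000 -1.0000
    outer loop
      vertex 1.25 5.35 0.00
      vertex 0.81 14.25 0.00
      vertex 20.51 10.77 0.00
    endloop
  endfacet
  facet normal 0.0000 0.0000 -1.0000
    outer loop
      vertex 8.48 0.16 0.00
      vertex 1.25 5.35 0.00
      vertex 20.51 10.77 0.00
    endloop
  endfacet
  facet normal 0.0000 0.0000 -1.0000
    outer loop
      vertex 17.05 2.57 0.00
      vertex 8.48 0.16 0.00
      vertex 20.51 10.77 0.00
    endloop
  endfacet
  facet normal 0.6139 0.3345 0.7150
    outer loop
      vertex 20.51 10.77 0.00
      vertex 16.25 18.59 0.00
      vertex 10.26 10.26 9.04
    endloop
  endfacet
  facet normal 0.1217 0.6885 0.7150
    outer loop
      vertex 16.25 18.59 0.00
      vertex 7.48 20.14 0.00
      vertex 10.26 10.26 9.04
    endloop
  endfacet
  facet normal -0.4627 0.5240 0.7150
    outer loop
      vertex 7.48 20.14 0.00
      vertex 0.81 14.25 0.00
      vertex 10.26 10.26 9.04
    endloop
  endfacet
  facet normal -0.6984 -0.0345 0.7149
    outer loop
      vertex 0.81 14.25 0.00
      vertex 1.25 5.35 0.00
      vertex 10.26 10.26 9.04
    endloop
  endfacet
  facet normal -0.4077 -0.5680 0.7149
    outer loop
      vertex 1.25 5.35 0.00
      vertex 8.48 0.16 0.00
      vertex 10.26 10.26 9.04
    endloop
  endfacet
  facet normal 0.1893 -0.6732 0.7148
    outer loop
      vertex 8.48 0.16 0.00
      vertex 17.05 2.57 0.00
      vertex 10.26 10.26 9.04
    endloop
  endfacet
  facet normal 0.6441 -0.2718 0.7150
    outer loop
      vertex 17.05 2.57 0.00
      vertex 20.51 10.77 0.00
      vertex 10.26 10.26 9.04
    endloop
  endfacet
endsolid part

The G0 Z moves step by Δz≈1.13 mm. The G1 loops shrink linearly with z, so the solid tapers from its base footprint up to z≈9.04. Closing with a flat bottom cap and the tapered top and triangulating gives 12 facets — a regular 7-sided pyramid, base circumscribed radius ≈ 10.3 mm, apex at z ≈ 9.04 mm.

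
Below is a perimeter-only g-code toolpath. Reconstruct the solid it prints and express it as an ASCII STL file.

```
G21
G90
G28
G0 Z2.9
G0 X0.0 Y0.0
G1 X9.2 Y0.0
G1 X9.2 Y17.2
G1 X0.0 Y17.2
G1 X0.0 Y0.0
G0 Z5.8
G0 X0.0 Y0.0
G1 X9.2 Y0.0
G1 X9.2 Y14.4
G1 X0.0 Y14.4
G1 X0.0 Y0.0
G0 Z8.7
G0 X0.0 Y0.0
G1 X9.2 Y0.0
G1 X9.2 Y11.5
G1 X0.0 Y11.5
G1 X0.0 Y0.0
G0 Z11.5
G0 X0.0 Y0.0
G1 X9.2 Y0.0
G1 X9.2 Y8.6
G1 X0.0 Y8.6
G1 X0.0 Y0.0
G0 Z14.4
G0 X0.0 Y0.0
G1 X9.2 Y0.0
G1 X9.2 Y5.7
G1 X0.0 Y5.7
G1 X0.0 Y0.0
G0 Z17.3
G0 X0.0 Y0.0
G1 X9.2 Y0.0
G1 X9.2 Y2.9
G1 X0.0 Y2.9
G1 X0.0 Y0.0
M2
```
solid part
  facet normal 0.0000 0.0000 -1.0000
    outer loop
      vertex 9.2 20.1 0.0
      vertex 9.2 0.0 0.0
      vertex 0.0 0.0 0.0
    endloop
  endfacet
  facet normal 0.0000 0.0000 -1.0000
    outer loop
      vertex 0.0 20.1 0.0
      vertex 9.2 20.1 0.0
      vertex 0.0 0.0 0.0
    endloop
  endfacet
  facet normal 0.0000 -1.0000 0.0000
    outer loop
      vertex 0.0 0.0 0.0
      vertex 9.2 0.0 0.0
      vertex 9.2 0.0 20.2
    endloop
  endfacet
  facet normal 0.0000 -1.0000 0.0000
    outer loop
      vertex 0.0 0.0 0.0
      vertex 9.2 0.0 20.2
      vertex 0.0 0.0 20.2
    endloop
  endfacet
  facet normal 0.0000 0.7089 0.7054
    outer loop
      vertex 0.0 0.0 20.2
      vertex 9.2 0.0 20.2
      vertex 9.2 20.1 0.0
    endloop
  endfacet
  facet normal 0.0000 0.7089 0.7054
    outer loop
      vertex 0.0 0.0 20.2
      vertex 9.2 20.1 0.0
      vertex 0.0 20.1 0.0
    endloop
  endfacet
  facet normal -1.0000 0.0000 0.0000
    outer loop
      vertex 0.0 0.0 20.2
      vertex 0.0 20.1 0.0
      vertex 0.0 0.0 0.0
    endloop
  endfacet
  facet normal 1.0000 0.0000 0.0000
    outer loop
      vertex 9.2 0.0 0.0
      vertex 9.2 20.1 0.0
      vertex 9.2 0.0 20.2
    endloop
  endfacet
endsolid part

The G0 Z moves step by Δz≈2.9 mm. The G1 loops shrink linearly with z, so the solid tapers from its base footprint up to z≈20.2. Closing with a flat bottom cap and the tapered top and triangulating gives 8 facets — a wedge (ramp): 9.2 × 20.1 mm base, rising to 20.2 mm along the y=0 edge and sloping linearly to z=0 at y=20.1.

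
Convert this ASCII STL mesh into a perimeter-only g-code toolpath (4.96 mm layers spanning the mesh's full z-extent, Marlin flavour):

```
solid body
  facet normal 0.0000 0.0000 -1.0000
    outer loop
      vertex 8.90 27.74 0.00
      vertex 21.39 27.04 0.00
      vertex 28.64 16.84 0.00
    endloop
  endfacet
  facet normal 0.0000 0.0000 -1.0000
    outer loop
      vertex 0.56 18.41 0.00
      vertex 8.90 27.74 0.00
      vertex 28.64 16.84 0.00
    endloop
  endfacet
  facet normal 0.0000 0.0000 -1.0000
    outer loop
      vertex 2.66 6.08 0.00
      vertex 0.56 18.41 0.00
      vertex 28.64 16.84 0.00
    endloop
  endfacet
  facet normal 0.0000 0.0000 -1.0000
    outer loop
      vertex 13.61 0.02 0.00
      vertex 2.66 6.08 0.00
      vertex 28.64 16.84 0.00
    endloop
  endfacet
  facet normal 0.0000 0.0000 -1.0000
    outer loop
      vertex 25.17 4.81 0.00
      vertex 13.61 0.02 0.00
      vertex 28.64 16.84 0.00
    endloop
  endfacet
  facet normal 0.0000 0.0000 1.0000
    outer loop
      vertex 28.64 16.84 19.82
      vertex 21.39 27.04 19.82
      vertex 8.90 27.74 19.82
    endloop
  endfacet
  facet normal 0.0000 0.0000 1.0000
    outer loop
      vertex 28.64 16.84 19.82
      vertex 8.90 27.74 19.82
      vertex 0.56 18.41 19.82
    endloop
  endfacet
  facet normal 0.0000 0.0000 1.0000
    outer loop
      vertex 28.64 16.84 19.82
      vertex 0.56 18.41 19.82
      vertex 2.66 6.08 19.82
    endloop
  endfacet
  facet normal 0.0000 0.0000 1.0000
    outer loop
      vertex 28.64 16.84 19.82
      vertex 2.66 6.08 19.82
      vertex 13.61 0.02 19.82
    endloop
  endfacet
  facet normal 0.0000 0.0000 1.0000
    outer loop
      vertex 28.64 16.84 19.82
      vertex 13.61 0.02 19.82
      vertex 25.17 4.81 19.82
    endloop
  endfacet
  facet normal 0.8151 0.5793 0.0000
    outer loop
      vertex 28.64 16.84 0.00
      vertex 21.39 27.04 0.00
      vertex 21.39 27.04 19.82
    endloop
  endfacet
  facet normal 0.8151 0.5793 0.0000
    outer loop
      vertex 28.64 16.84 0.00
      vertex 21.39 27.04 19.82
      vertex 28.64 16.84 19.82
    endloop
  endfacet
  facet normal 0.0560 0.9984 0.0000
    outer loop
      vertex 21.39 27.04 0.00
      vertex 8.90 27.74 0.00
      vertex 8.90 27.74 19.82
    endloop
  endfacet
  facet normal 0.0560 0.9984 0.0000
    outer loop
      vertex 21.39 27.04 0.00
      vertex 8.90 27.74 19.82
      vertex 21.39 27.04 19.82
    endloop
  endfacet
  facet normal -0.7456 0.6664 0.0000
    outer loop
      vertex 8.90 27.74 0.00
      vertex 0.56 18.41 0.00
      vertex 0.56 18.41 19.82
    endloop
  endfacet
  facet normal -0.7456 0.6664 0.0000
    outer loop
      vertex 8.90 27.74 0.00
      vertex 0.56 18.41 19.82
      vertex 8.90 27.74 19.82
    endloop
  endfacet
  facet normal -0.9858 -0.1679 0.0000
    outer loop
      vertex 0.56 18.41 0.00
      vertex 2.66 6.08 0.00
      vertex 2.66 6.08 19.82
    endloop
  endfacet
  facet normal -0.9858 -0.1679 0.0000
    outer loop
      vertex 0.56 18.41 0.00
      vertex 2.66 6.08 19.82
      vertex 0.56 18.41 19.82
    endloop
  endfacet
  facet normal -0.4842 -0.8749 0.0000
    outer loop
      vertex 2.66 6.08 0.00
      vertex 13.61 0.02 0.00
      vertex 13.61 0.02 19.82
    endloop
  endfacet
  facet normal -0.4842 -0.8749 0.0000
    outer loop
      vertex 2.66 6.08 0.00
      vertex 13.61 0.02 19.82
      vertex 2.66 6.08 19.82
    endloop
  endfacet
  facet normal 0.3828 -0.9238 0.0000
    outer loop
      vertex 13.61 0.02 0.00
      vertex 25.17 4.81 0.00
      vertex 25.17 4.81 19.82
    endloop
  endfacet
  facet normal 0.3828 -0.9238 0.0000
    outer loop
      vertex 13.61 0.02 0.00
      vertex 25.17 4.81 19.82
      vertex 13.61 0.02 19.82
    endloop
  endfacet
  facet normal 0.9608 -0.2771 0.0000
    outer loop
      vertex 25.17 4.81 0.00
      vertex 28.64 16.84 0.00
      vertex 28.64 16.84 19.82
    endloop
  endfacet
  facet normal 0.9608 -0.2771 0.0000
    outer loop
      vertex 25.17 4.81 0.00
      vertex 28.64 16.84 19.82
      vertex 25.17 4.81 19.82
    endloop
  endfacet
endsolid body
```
; perimeter-only toolpath
G21 ; units = mm
G90 ; absolute positioning
G28 ; home
; layer 1
G0 Z4.96
G0 X28.64 Y16.84
G1 X21.39 Y27.04
G1 X8.90 Y27.74
G1 X0.56 Y18.41
G1 X2.66 Y6.08
G1 X13.61 Y0.02
G1 X25.17 Y4.81
G1 X28.64 Y16.84
; layer 2
G0 Z9.91
G0 X28.64 Y16.84
G1 X21.39 Y27.04
G1 X8.90 Y27.74
G1 X0.56 Y18.41
G1 X2.66 Y6.08
G1 X13.61 Y0.02
G1 X25.17 Y4.81
G1 X28.64 Y16.84
; layer 3
G0 Z14.87
G0 X28.64 Y16.84
G1 X21.39 Y27.04
G1 X8.90 Y27.74
G1 X0.56 Y18.41
G1 X2.66 Y6.08
G1 X13.61 Y0.02
G1 X25.17 Y4.81
G1 X28.64 Y16.84
; layer 4
G0 Z19.82
G0 X28.64 Y16.84
G1 X21.39 Y27.04
G1 X8.90 Y27.74
G1 X0.56 Y18.41
G1 X2.66 Y6.08
G1 X13.61 Y0.02
G1 X25.17 Y4.81
G1 X28.64 Y16.84
M2 ; end

The solid is a regular 7-sided prism (a cylinder approximated with 7 flat sides), circumscribed radius ≈ 14.4 mm, height ≈ 19.8 mm. Slicing at Δz = 4.96 mm — 4 equal slices spanning the solid's height, so layer i sits at z = i·h/4 — gives 4 non-empty perimeters. Each is a 7-segment closed polygon; G0 lifts to the layer z and rapids to the start vertex, then G1 traces the edges.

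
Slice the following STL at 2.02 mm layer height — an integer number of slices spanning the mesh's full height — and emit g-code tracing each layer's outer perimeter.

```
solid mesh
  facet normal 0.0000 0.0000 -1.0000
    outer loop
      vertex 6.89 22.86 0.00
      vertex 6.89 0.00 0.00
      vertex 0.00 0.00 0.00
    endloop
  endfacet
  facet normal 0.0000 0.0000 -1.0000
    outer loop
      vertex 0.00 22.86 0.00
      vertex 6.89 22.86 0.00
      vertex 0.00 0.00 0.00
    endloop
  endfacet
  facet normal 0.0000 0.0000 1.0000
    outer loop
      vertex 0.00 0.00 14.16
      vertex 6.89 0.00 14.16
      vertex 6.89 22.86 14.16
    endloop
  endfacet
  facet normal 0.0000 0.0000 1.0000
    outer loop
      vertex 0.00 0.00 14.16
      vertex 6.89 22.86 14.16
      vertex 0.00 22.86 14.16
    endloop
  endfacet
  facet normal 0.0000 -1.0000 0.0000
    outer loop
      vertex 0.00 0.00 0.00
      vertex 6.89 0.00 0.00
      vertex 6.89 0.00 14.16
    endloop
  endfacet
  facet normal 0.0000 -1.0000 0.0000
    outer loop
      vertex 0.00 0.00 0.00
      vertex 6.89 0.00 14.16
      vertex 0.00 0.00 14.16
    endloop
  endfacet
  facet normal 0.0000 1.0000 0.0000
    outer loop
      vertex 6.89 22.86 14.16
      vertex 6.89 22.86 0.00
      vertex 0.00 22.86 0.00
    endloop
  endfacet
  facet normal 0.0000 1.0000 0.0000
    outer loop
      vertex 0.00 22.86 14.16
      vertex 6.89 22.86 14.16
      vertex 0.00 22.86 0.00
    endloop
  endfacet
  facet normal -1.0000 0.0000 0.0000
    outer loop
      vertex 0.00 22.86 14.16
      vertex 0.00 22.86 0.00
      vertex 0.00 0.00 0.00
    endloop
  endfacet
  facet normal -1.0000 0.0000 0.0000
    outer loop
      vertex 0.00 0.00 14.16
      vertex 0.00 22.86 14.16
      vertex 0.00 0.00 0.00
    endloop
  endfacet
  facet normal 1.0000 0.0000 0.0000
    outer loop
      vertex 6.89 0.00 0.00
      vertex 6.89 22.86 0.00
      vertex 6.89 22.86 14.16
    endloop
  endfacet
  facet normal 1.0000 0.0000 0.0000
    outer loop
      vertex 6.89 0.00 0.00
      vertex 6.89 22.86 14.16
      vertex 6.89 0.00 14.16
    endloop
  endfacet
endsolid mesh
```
; perimeter-only toolpath
G21 ; units = mm
G90 ; absolute positioning
G28 ; home
; layer 1
G0 Z2.02
G0 X0.00 Y0.00
G1 X6.89 Y0.00
G1 X6.89 Y22.86
G1 X0.00 Y22.86
G1 X0.00 Y0.00
; layer 2
G0 Z4.05
G0 X0.00 Y0.00
G1 X6.89 Y0.00
G1 X6.89 Y22.86
G1 X0.00 Y22.86
G1 X0.00 Y0.00
; layer 3
G0 Z6.07
G0 X0.00 Y0.00
G1 X6.89 Y0.00
G1 X6.89 Y22.86
G1 X0.00 Y22.86
G1 X0.00 Y0.00
; layer 4
G0 Z8.09
G0 X0.00 Y0.00
G1 X6.89 Y0.00
G1 X6.89 Y22.86
G1 X0.00 Y22.86
G1 X0.00 Y0.00
; layer 5
G0 Z10.11
G0 X0.00 Y0.00
G1 X6.89 Y0.00
G1 X6.89 Y22.86
G1 X0.00 Y22.86
G1 X0.00 Y0.00
; layer 6
G0 Z12.14
G0 X0.00 Y0.00
G1 X6.89 Y0.00
G1 X6.89 Y22.86
G1 X0.00 Y22.86
G1 X0.00 Y0.00
; layer 7
G0 Z14.16
G0 X0.00 Y0.00
G1 X6.89 Y0.00
G1 X6.89 Y22.86
G1 X0.00 Y22.86
G1 X0.00 Y0.00
M2 ; end

The solid is a rectangular box, roughly 6.89 × 22.9 mm footprint and 14.2 mm tall. Slicing at Δz = 2.02 mm — 7 equal slices spanning the solid's height, so layer i sits at z = i·h/7 — gives 7 non-empty perimeters. Each is a 4-segment closed polygon; G0 lifts to the layer z and rapids to the start vertex, then G1 traces the edges.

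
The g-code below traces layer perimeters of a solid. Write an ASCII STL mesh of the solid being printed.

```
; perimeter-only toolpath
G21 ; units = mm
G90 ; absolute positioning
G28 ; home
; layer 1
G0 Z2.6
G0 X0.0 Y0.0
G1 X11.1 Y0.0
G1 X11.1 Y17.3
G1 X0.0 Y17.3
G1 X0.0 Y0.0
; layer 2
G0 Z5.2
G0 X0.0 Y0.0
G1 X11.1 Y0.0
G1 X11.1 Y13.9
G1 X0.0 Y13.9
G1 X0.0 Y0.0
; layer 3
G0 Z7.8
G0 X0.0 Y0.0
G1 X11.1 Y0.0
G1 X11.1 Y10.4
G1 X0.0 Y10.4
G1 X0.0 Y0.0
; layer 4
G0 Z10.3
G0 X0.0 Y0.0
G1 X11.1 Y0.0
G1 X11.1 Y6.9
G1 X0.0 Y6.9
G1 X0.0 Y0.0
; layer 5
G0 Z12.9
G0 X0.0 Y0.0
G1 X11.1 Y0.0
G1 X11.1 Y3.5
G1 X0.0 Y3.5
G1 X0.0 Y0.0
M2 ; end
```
solid part
  facet normal 0.0000 0.0000 -1.0000
    outer loop
      vertex 11.1 20.8 0.0
      vertex 11.1 0.0 0.0
      vertex 0.0 0.0 0.0
    endloop
  endfacet
  facet normal 0.0000 0.0000 -1.0000
    outer loop
      vertex 0.0 20.8 0.0
      vertex 11.1 20.8 0.0
      vertex 0.0 0.0 0.0
    endloop
  endfacet
  facet normal 0.0000 -1.0000 0.0000
    outer loop
      vertex 0.0 0.0 0.0
      vertex 11.1 0.0 0.0
      vertex 11.1 0.0 15.5
    endloop
  endfacet
  facet normal 0.0000 -1.0000 0.0000
    outer loop
      vertex 0.0 0.0 0.0
      vertex 11.1 0.0 15.5
      vertex 0.0 0.0 15.5
    endloop
  endfacet
  facet normal 0.0000 0.5975 0.8018
    outer loop
      vertex 0.0 0.0 15.5
      vertex 11.1 0.0 15.5
      vertex 11.1 20.8 0.0
    endloop
  endfacet
  facet normal 0.0000 0.5975 0.8018
    outer loop
      vertex 0.0 0.0 15.5
      vertex 11.1 20.8 0.0
      vertex 0.0 20.8 0.0
    endloop
  endfacet
  facet normal -1.0000 0.0000 0.0000
    outer loop
      vertex 0.0 0.0 15.5
      vertex 0.0 20.8 0.0
      vertex 0.0 0.0 0.0
    endloop
  endfacet
  facet normal 1.0000 0.0000 0.0000
    outer loop
      vertex 11.1 0.0 0.0
      vertex 11.1 20.8 0.0
      vertex 11.1 0.0 15.5
    endloop
  endfacet
endsolid part

The G0 Z moves step by Δz≈2.6 mm. The G1 loops shrink linearly with z, so the solid tapers from its base footprint up to z≈15.5. Closing with a flat bottom cap and the tapered top and triangulating gives 8 facets — a wedge (ramp): 11.1 × 20.8 mm base, rising to 15.5 mm along the y=0 edge and sloping linearly to z=0 at y=20.8.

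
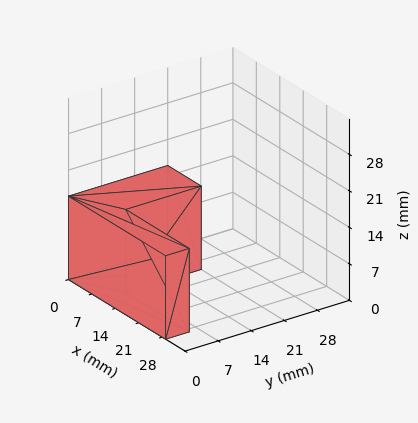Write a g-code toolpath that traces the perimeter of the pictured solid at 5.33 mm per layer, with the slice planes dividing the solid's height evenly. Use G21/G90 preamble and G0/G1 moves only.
Reading the render: the shape is an L-shaped prism: outer 29 × 21 mm, arm thicknesses ≈ 5 mm (horizontal) and 10 mm (vertical), extruded 16 mm in z (dimensions read to the nearest mm from the axis ticks). For the g-code, the solid's height is divided into equal slices at the stated Δz and each level perimeter traced with G1 moves after a G0 lift.

; perimeter-only toolpath
G21 ; units = mm
G90 ; absolute positioning
G28 ; home
; layer 1
G0 Z5.33
G0 X0.00 Y0.00
G1 X29.00 Y0.00
G1 X29.00 Y5.00
G1 X10.00 Y5.00
G1 X10.00 Y21.00
G1 X0.00 Y21.00
G1 X0.00 Y0.00
; layer 2
G0 Z10.67
G0 X0.00 Y0.00
G1 X29.00 Y0.00
G1 X29.00 Y5.00
G1 X10.00 Y5.00
G1 X10.00 Y21.00
G1 X0.00 Y21.00
G1 X0.00 Y0.00
; layer 3
G0 Z16.00
G0 X0.00 Y0.00
G1 X29.00 Y0.00
G1 X29.00 Y5.00
G1 X10.00 Y5.00
G1 X10.00 Y21.00
G1 X0.00 Y21.00
G1 X0.00 Y0.00
M2 ; end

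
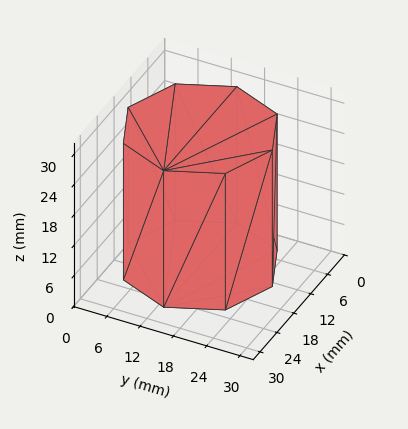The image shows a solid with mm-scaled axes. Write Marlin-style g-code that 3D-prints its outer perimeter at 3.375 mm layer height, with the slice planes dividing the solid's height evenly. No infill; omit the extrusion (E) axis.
Reading the render: the shape is a regular 8-sided prism (a cylinder approximated with 8 flat sides), circumscribed radius ≈ 13 mm, height ≈ 27 mm (dimensions read to the nearest mm from the axis ticks). For the g-code, the solid's height is divided into equal slices at the stated Δz and each level perimeter traced with G1 moves after a G0 lift.

; perimeter-only toolpath
G21 ; units = mm
G90 ; absolute positioning
G28 ; home
; layer 1
G0 Z3.375
G0 X26.000 Y13.000
G1 X22.192 Y22.192
G1 X13.000 Y26.000
G1 X3.808 Y22.192
G1 X0.000 Y13.000
G1 X3.808 Y3.808
G1 X13.000 Y0.000
G1 X22.192 Y3.808
G1 X26.000 Y13.000
; layer 2
G0 Z6.750
G0 X26.000 Y13.000
G1 X22.192 Y22.192
G1 X13.000 Y26.000
G1 X3.808 Y22.192
G1 X0.000 Y13.000
G1 X3.808 Y3.808
G1 X13.000 Y0.000
G1 X22.192 Y3.808
G1 X26.000 Y13.000
; layer 3
G0 Z10.125
G0 X26.000 Y13.000
G1 X22.192 Y22.192
G1 X13.000 Y26.000
G1 X3.808 Y22.192
G1 X0.000 Y13.000
G1 X3.808 Y3.808
G1 X13.000 Y0.000
G1 X22.192 Y3.808
G1 X26.000 Y13.000
; layer 4
G0 Z13.500
G0 X26.000 Y13.000
G1 X22.192 Y22.192
G1 X13.000 Y26.000
G1 X3.808 Y22.192
G1 X0.000 Y13.000
G1 X3.808 Y3.808
G1 X13.000 Y0.000
G1 X22.192 Y3.808
G1 X26.000 Y13.000
; layer 5
G0 Z16.875
G0 X26.000 Y13.000
G1 X22.192 Y22.192
G1 X13.000 Y26.000
G1 X3.808 Y22.192
G1 X0.000 Y13.000
G1 X3.808 Y3.808
G1 X13.000 Y0.000
G1 X22.192 Y3.808
G1 X26.000 Y13.000
; layer 6
G0 Z20.250
G0 X26.000 Y13.000
G1 X22.192 Y22.192
G1 X13.000 Y26.000
G1 X3.808 Y22.192
G1 X0.000 Y13.000
G1 X3.808 Y3.808
G1 X13.000 Y0.000
G1 X22.192 Y3.808
G1 X26.000 Y13.000
; layer 7
G0 Z23.625
G0 X26.000 Y13.000
G1 X22.192 Y22.192
G1 X13.000 Y26.000
G1 X3.808 Y22.192
G1 X0.000 Y13.000
G1 X3.808 Y3.808
G1 X13.000 Y0.000
G1 X22.192 Y3.808
G1 X26.000 Y13.000
; layer 8
G0 Z27.000
G0 X26.000 Y13.000
G1 X22.192 Y22.192
G1 X13.000 Y26.000
G1 X3.808 Y22.192
G1 X0.000 Y13.000
G1 X3.808 Y3.808
G1 X13.000 Y0.000
G1 X22.192 Y3.808
G1 X26.000 Y13.000
M2 ; end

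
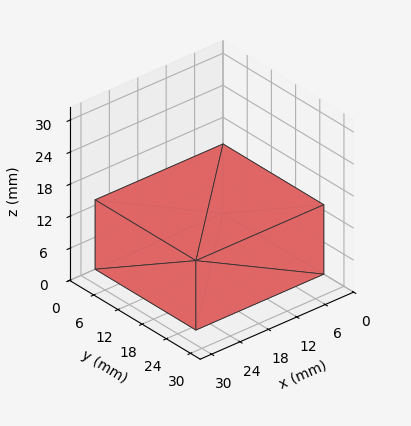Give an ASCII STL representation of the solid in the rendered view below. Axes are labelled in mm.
Reading the render: the shape is a rectangular box, roughly 27 × 25 mm footprint and 13 mm tall (dimensions read to the nearest mm from the axis ticks). For the STL, each face is triangulated and given an outward normal.

solid part
  facet normal 0.0000 0.0000 -1.0000
    outer loop
      vertex 27.000 25.000 0.000
      vertex 27.000 0.000 0.000
      vertex 0.000 0.000 0.000
    endloop
  endfacet
  facet normal 0.0000 0.0000 -1.0000
    outer loop
      vertex 0.000 25.000 0.000
      vertex 27.000 25.000 0.000
      vertex 0.000 0.000 0.000
    endloop
  endfacet
  facet normal 0.0000 0.0000 1.0000
    outer loop
      vertex 0.000 0.000 13.000
      vertex 27.000 0.000 13.000
      vertex 27.000 25.000 13.000
    endloop
  endfacet
  facet normal 0.0000 0.0000 1.0000
    outer loop
      vertex 0.000 0.000 13.000
      vertex 27.000 25.000 13.000
      vertex 0.000 25.000 13.000
    endloop
  endfacet
  facet normal 0.0000 -1.0000 0.0000
    outer loop
      vertex 0.000 0.000 0.000
      vertex 27.000 0.000 0.000
      vertex 27.000 0.000 13.000
    endloop
  endfacet
  facet normal 0.0000 -1.0000 0.0000
    outer loop
      vertex 0.000 0.000 0.000
      vertex 27.000 0.000 13.000
      vertex 0.000 0.000 13.000
    endloop
  endfacet
  facet normal 0.0000 1.0000 0.0000
    outer loop
      vertex 27.000 25.000 13.000
      vertex 27.000 25.000 0.000
      vertex 0.000 25.000 0.000
    endloop
  endfacet
  facet normal 0.0000 1.0000 0.0000
    outer loop
      vertex 0.000 25.000 13.000
      vertex 27.000 25.000 13.000
      vertex 0.000 25.000 0.000
    endloop
  endfacet
  facet normal -1.0000 0.0000 0.0000
    outer loop
      vertex 0.000 25.000 13.000
      vertex 0.000 25.000 0.000
      vertex 0.000 0.000 0.000
    endloop
  endfacet
  facet normal -1.0000 0.0000 0.0000
    outer loop
      vertex 0.000 0.000 13.000
      vertex 0.000 25.000 13.000
      vertex 0.000 0.000 0.000
    endloop
  endfacet
  facet normal 1.0000 0.0000 0.0000
    outer loop
      vertex 27.000 0.000 0.000
      vertex 27.000 25.000 0.000
      vertex 27.000 25.000 13.000
    endloop
  endfacet
  facet normal 1.0000 0.0000 0.0000
    outer loop
      vertex 27.000 0.000 0.000
      vertex 27.000 25.000 13.000
      vertex 27.000 0.000 13.000
    endloop
  endfacet
endsolid part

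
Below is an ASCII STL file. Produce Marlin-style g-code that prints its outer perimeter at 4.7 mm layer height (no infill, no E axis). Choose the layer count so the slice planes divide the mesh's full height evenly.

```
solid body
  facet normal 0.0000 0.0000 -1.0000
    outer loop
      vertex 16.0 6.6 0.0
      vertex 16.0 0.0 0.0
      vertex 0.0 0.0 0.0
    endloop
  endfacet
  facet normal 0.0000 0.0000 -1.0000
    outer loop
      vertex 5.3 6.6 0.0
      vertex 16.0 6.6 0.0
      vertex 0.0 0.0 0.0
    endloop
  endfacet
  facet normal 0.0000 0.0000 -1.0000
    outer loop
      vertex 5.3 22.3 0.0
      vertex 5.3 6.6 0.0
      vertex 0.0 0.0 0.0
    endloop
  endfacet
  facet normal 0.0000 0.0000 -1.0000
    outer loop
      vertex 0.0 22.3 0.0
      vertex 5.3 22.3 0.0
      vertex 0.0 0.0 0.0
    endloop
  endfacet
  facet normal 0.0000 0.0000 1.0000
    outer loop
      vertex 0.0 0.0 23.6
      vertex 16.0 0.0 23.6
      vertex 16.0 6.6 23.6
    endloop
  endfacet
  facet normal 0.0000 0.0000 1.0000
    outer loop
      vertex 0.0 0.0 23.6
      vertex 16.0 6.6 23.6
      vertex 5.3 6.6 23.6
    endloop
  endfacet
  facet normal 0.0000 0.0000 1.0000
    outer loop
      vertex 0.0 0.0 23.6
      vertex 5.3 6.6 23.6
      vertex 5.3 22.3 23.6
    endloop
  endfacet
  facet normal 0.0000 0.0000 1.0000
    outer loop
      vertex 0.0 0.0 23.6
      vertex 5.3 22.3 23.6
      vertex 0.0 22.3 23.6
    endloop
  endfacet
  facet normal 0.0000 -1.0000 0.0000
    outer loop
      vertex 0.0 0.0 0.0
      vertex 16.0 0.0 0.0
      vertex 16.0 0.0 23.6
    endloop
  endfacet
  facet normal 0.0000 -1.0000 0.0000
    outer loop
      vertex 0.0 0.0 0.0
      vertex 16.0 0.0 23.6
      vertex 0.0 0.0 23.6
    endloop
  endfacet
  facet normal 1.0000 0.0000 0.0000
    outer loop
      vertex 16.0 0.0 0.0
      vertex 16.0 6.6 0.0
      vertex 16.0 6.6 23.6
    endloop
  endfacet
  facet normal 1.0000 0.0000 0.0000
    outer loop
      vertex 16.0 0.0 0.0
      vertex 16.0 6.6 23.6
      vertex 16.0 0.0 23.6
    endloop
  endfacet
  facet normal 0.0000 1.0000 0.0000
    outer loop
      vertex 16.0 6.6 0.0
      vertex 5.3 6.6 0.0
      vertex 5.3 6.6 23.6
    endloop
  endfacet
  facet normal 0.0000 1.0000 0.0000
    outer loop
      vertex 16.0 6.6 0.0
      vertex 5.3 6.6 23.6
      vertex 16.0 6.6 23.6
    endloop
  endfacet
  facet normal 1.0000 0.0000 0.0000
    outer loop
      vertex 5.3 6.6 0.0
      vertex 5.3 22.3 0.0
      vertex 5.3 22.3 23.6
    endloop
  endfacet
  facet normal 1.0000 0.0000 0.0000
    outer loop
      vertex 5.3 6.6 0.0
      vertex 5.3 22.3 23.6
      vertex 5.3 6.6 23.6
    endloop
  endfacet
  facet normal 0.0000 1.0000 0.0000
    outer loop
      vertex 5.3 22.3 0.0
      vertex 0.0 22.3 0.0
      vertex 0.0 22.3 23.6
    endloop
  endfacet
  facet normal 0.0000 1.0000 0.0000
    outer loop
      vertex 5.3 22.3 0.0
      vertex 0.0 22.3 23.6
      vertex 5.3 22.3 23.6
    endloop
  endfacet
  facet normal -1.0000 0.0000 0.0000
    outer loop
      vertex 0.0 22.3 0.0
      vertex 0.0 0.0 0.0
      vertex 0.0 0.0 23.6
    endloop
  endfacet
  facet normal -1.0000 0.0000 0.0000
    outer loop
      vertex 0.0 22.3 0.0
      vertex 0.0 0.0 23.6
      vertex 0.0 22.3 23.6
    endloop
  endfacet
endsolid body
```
; perimeter-only toolpath
G21 ; units = mm
G90 ; absolute positioning
G28 ; home
; layer 1
G0 Z4.7
G0 X0.0 Y0.0
G1 X16.0 Y0.0
G1 X16.0 Y6.6
G1 X5.3 Y6.6
G1 X5.3 Y22.3
G1 X0.0 Y22.3
G1 X0.0 Y0.0
; layer 2
G0 Z9.4
G0 X0.0 Y0.0
G1 X16.0 Y0.0
G1 X16.0 Y6.6
G1 X5.3 Y6.6
G1 X5.3 Y22.3
G1 X0.0 Y22.3
G1 X0.0 Y0.0
; layer 3
G0 Z14.2
G0 X0.0 Y0.0
G1 X16.0 Y0.0
G1 X16.0 Y6.6
G1 X5.3 Y6.6
G1 X5.3 Y22.3
G1 X0.0 Y22.3
G1 X0.0 Y0.0
; layer 4
G0 Z18.9
G0 X0.0 Y0.0
G1 X16.0 Y0.0
G1 X16.0 Y6.6
G1 X5.3 Y6.6
G1 X5.3 Y22.3
G1 X0.0 Y22.3
G1 X0.0 Y0.0
; layer 5
G0 Z23.6
G0 X0.0 Y0.0
G1 X16.0 Y0.0
G1 X16.0 Y6.6
G1 X5.3 Y6.6
G1 X5.3 Y22.3
G1 X0.0 Y22.3
G1 X0.0 Y0.0
M2 ; end

The solid is an L-shaped prism: outer 16 × 22.3 mm, arm thicknesses ≈ 6.6 mm (horizontal) and 5.3 mm (vertical), extruded 23.6 mm in z. Slicing at Δz = 4.7 mm — 5 equal slices spanning the solid's height, so layer i sits at z = i·h/5 — gives 5 non-empty perimeters. Each is a 6-segment closed polygon; G0 lifts to the layer z and rapids to the start vertex, then G1 traces the edges.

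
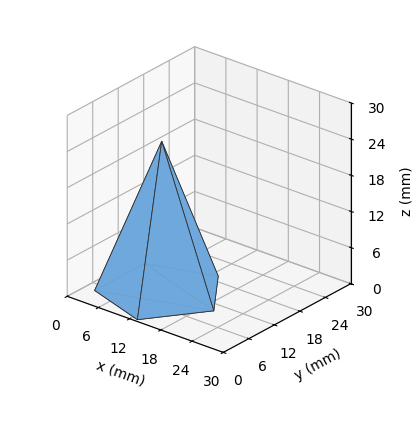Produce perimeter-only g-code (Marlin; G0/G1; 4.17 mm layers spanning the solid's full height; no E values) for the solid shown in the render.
Reading the render: the shape is a regular 5-sided pyramid, base circumscribed radius ≈ 10 mm, apex at z ≈ 25 mm (dimensions read to the nearest mm from the axis ticks). For the g-code, the solid's height is divided into equal slices at the stated Δz and each level perimeter traced with G1 moves after a G0 lift.

; perimeter-only toolpath
G21 ; units = mm
G90 ; absolute positioning
G28 ; home
; layer 1
G0 Z4.17
G0 X18.33 Y10.00
G1 X12.57 Y17.93
G1 X3.26 Y14.90
G1 X3.26 Y5.10
G1 X12.57 Y2.08
G1 X18.33 Y10.00
; layer 2
G0 Z8.33
G0 X16.67 Y10.00
G1 X12.06 Y16.34
G1 X4.61 Y13.92
G1 X4.61 Y6.08
G1 X12.06 Y3.66
G1 X16.67 Y10.00
; layer 3
G0 Z12.50
G0 X15.00 Y10.00
G1 X11.54 Y14.76
G1 X5.96 Y12.94
G1 X5.96 Y7.06
G1 X11.54 Y5.25
G1 X15.00 Y10.00
; layer 4
G0 Z16.67
G0 X13.33 Y10.00
G1 X11.03 Y13.17
G1 X7.30 Y11.96
G1 X7.30 Y8.04
G1 X11.03 Y6.83
G1 X13.33 Y10.00
; layer 5
G0 Z20.83
G0 X11.67 Y10.00
G1 X10.52 Y11.58
G1 X8.65 Y10.98
G1 X8.65 Y9.02
G1 X10.52 Y8.42
G1 X11.67 Y10.00
M2 ; end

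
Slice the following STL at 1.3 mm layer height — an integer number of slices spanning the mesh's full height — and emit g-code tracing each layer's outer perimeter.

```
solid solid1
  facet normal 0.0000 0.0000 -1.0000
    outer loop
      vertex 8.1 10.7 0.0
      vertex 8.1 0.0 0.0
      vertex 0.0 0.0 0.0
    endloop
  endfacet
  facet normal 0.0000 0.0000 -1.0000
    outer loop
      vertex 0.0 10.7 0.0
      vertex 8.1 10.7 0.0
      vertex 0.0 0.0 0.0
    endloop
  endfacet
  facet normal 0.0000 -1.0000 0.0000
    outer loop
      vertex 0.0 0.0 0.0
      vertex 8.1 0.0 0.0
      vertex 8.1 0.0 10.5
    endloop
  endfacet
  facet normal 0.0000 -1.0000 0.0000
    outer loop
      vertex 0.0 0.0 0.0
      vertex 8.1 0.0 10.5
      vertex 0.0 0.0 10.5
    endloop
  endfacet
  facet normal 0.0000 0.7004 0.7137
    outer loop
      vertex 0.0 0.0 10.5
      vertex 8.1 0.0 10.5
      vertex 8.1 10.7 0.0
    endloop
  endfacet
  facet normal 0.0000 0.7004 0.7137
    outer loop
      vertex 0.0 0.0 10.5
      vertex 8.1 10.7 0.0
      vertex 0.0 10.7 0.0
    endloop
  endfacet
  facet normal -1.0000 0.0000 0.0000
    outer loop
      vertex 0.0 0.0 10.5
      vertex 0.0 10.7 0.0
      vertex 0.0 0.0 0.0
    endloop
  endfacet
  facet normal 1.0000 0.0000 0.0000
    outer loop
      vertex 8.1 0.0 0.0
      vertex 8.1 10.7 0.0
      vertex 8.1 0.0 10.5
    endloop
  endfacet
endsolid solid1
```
; perimeter-only toolpath
G21 ; units = mm
G90 ; absolute positioning
G28 ; home
; layer 1
G0 Z1.3
G0 X0.0 Y0.0
G1 X8.1 Y0.0
G1 X8.1 Y9.4
G1 X0.0 Y9.4
G1 X0.0 Y0.0
; layer 2
G0 Z2.6
G0 X0.0 Y0.0
G1 X8.1 Y0.0
G1 X8.1 Y8.0
G1 X0.0 Y8.0
G1 X0.0 Y0.0
; layer 3
G0 Z3.9
G0 X0.0 Y0.0
G1 X8.1 Y0.0
G1 X8.1 Y6.7
G1 X0.0 Y6.7
G1 X0.0 Y0.0
; layer 4
G0 Z5.2
G0 X0.0 Y0.0
G1 X8.1 Y0.0
G1 X8.1 Y5.3
G1 X0.0 Y5.3
G1 X0.0 Y0.0
; layer 5
G0 Z6.6
G0 X0.0 Y0.0
G1 X8.1 Y0.0
G1 X8.1 Y4.0
G1 X0.0 Y4.0
G1 X0.0 Y0.0
; layer 6
G0 Z7.9
G0 X0.0 Y0.0
G1 X8.1 Y0.0
G1 X8.1 Y2.7
G1 X0.0 Y2.7
G1 X0.0 Y0.0
; layer 7
G0 Z9.2
G0 X0.0 Y0.0
G1 X8.1 Y0.0
G1 X8.1 Y1.3
G1 X0.0 Y1.3
G1 X0.0 Y0.0
M2 ; end

The solid is a wedge (ramp): 8.1 × 10.7 mm base, rising to 10.5 mm along the y=0 edge and sloping linearly to z=0 at y=10.7. Slicing at Δz = 1.3 mm — 8 equal slices spanning the solid's height, so layer i sits at z = i·h/8 — gives 7 non-empty perimeters. Each is a 4-segment closed polygon; G0 lifts to the layer z and rapids to the start vertex, then G1 traces the edges. The cross-section shrinks linearly with z (the slice at the apex is degenerate and omitted).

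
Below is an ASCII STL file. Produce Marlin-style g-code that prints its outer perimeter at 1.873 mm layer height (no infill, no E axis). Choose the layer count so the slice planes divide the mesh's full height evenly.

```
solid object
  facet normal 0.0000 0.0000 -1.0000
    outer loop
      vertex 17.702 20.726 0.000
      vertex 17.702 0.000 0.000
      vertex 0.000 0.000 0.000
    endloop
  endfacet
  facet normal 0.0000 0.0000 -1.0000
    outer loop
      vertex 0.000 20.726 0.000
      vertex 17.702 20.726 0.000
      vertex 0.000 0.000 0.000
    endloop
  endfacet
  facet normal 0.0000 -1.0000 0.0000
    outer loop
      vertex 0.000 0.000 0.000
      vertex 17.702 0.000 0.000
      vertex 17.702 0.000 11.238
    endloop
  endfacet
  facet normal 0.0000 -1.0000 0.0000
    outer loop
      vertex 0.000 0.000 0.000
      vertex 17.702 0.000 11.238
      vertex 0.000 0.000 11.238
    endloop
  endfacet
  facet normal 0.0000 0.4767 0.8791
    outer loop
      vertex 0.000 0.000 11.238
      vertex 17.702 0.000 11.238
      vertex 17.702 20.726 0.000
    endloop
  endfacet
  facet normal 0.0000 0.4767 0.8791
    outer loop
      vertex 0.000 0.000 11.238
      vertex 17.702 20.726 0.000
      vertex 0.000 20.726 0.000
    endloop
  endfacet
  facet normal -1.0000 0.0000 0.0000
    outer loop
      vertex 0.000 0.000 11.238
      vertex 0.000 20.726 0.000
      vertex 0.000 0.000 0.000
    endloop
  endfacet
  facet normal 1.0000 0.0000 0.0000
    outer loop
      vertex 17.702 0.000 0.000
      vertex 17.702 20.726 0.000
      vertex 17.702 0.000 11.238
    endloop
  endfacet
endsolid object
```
; perimeter-only toolpath
G21 ; units = mm
G90 ; absolute positioning
G28 ; home
; layer 1
G0 Z1.873
G0 X0.000 Y0.000
G1 X17.702 Y0.000
G1 X17.702 Y17.272
G1 X0.000 Y17.272
G1 X0.000 Y0.000
; layer 2
G0 Z3.746
G0 X0.000 Y0.000
G1 X17.702 Y0.000
G1 X17.702 Y13.817
G1 X0.000 Y13.817
G1 X0.000 Y0.000
; layer 3
G0 Z5.619
G0 X0.000 Y0.000
G1 X17.702 Y0.000
G1 X17.702 Y10.363
G1 X0.000 Y10.363
G1 X0.000 Y0.000
; layer 4
G0 Z7.492
G0 X0.000 Y0.000
G1 X17.702 Y0.000
G1 X17.702 Y6.909
G1 X0.000 Y6.909
G1 X0.000 Y0.000
; layer 5
G0 Z9.365
G0 X0.000 Y0.000
G1 X17.702 Y0.000
G1 X17.702 Y3.454
G1 X0.000 Y3.454
G1 X0.000 Y0.000
M2 ; end

The solid is a wedge (ramp): 17.7 × 20.7 mm base, rising to 11.2 mm along the y=0 edge and sloping linearly to z=0 at y=20.7. Slicing at Δz = 1.873 mm — 6 equal slices spanning the solid's height, so layer i sits at z = i·h/6 — gives 5 non-empty perimeters. Each is a 4-segment closed polygon; G0 lifts to the layer z and rapids to the start vertex, then G1 traces the edges. The cross-section shrinks linearly with z (the slice at the apex is degenerate and omitted).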